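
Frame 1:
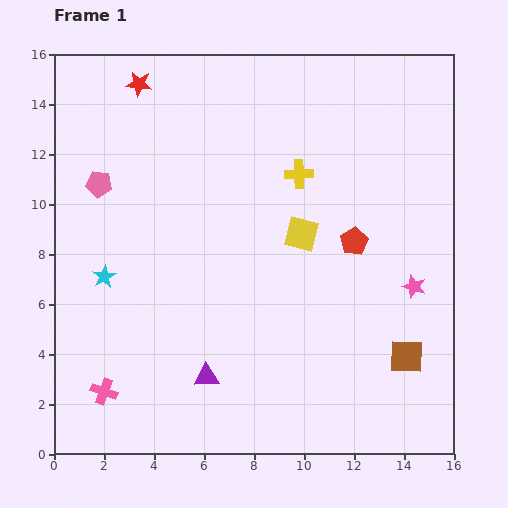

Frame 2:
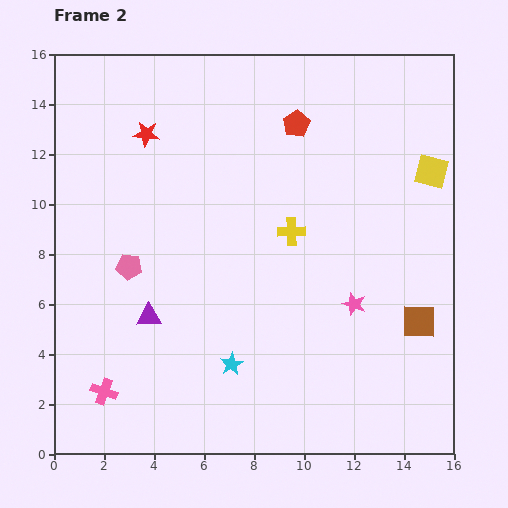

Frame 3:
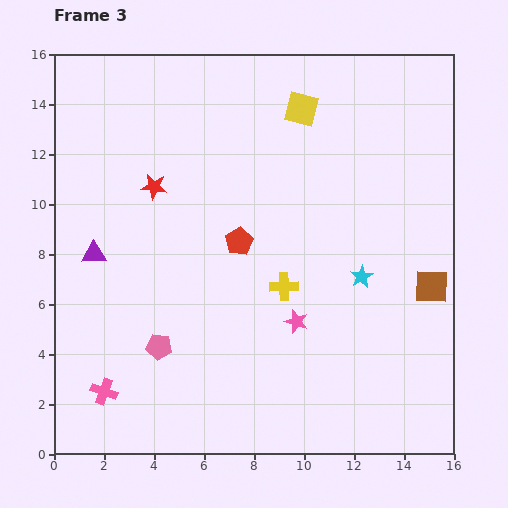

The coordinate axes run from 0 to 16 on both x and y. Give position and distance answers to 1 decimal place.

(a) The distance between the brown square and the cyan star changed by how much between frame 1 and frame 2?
-4.8

Distance in frame 1: 12.5. Distance in frame 2: 7.7.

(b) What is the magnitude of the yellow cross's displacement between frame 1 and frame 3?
4.5

The yellow cross moved from (9.8, 11.2) to (9.2, 6.7), a distance of √(0.6² + 4.5²) ≈ 4.5.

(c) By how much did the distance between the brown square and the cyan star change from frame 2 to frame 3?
-4.9

Distance in frame 2: 7.7. Distance in frame 3: 2.8.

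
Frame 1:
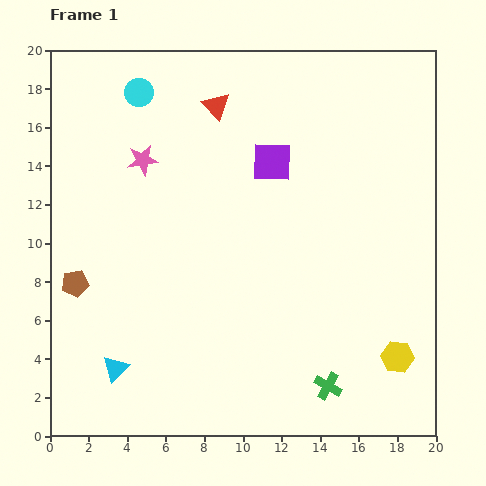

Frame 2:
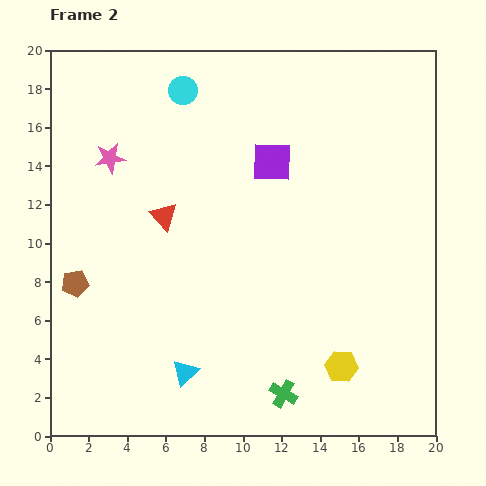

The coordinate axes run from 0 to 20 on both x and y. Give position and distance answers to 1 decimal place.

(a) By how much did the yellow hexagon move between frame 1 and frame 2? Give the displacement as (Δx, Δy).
(-2.9, -0.5)

The yellow hexagon was at (18.0, 4.1) in frame 1 and (15.1, 3.6) in frame 2.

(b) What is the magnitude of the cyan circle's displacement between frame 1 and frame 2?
2.3

The cyan circle moved from (4.6, 17.8) to (6.9, 17.9), a distance of √(2.3² + 0.1²) ≈ 2.3.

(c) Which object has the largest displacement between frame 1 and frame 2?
the red triangle

(moved 6.3; next 3.6)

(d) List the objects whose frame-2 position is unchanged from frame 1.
the brown pentagon, the purple square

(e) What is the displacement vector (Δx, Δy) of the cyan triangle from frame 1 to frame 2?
(3.6, -0.2)

The cyan triangle was at (3.4, 3.5) in frame 1 and (7.0, 3.3) in frame 2.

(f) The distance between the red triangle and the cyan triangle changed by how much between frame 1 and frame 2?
-6.4

Distance in frame 1: 14.6. Distance in frame 2: 8.2.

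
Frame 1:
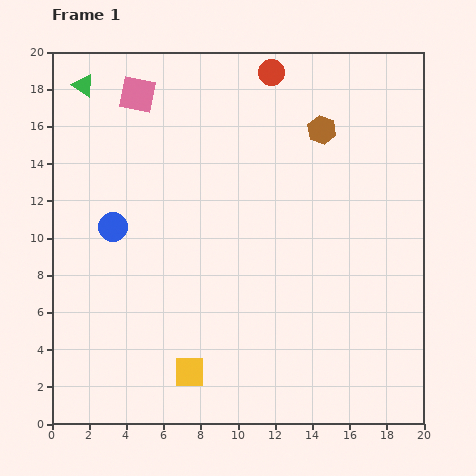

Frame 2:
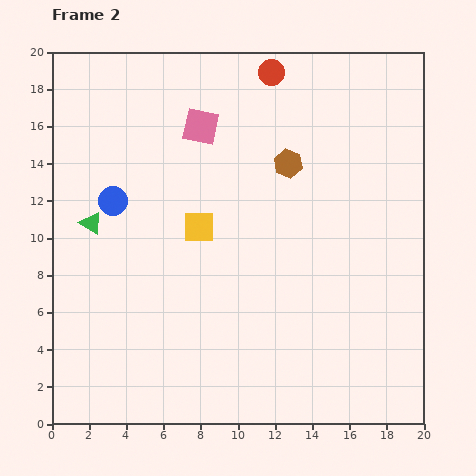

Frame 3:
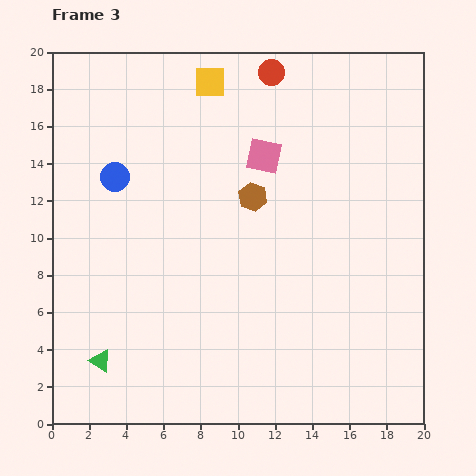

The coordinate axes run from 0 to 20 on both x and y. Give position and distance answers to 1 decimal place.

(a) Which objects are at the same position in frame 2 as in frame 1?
the red circle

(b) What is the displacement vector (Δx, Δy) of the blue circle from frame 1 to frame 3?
(0.1, 2.7)

The blue circle was at (3.3, 10.6) in frame 1 and (3.4, 13.3) in frame 3.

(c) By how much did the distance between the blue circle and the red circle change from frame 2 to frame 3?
-0.8

Distance in frame 2: 10.9. Distance in frame 3: 10.1.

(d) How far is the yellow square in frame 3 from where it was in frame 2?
7.8

The yellow square moved from (7.9, 10.6) to (8.5, 18.4), a distance of √(0.6² + 7.8²) ≈ 7.8.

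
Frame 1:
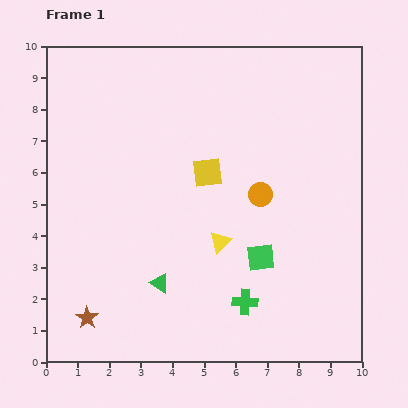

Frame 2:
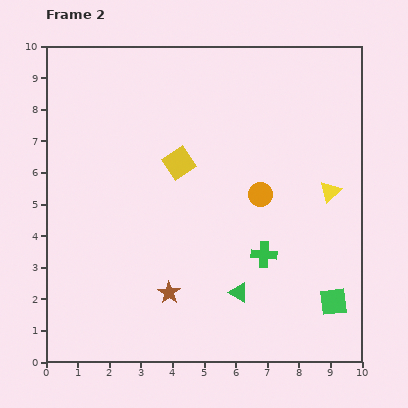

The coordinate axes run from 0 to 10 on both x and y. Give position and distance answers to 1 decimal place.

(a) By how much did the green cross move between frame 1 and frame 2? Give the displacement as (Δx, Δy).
(0.6, 1.5)

The green cross was at (6.3, 1.9) in frame 1 and (6.9, 3.4) in frame 2.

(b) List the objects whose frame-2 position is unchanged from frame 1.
the orange circle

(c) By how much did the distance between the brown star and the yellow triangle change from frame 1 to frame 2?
+1.2

Distance in frame 1: 4.8. Distance in frame 2: 6.0.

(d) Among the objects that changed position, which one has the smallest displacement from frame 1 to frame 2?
the yellow square

(moved 0.9)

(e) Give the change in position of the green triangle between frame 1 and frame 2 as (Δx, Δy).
(2.5, -0.3)

The green triangle was at (3.6, 2.5) in frame 1 and (6.1, 2.2) in frame 2.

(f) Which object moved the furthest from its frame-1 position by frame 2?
the yellow triangle

(moved 3.8; next 2.7)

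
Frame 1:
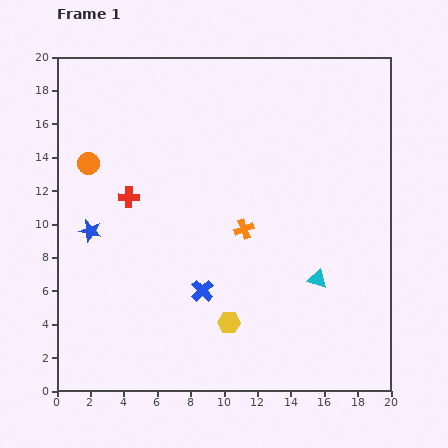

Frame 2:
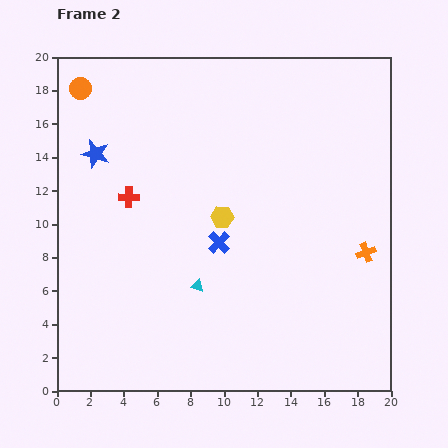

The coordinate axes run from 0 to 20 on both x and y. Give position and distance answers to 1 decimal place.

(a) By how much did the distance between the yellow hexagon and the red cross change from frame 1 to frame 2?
-3.9

Distance in frame 1: 9.6. Distance in frame 2: 5.7.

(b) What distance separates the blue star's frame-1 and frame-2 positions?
4.6

The blue star moved from (2.0, 9.6) to (2.3, 14.2), a distance of √(0.3² + 4.6²) ≈ 4.6.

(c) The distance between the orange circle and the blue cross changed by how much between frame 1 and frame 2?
+2.2

Distance in frame 1: 10.2. Distance in frame 2: 12.4.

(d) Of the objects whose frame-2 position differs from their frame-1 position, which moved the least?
the blue cross

(moved 3.1)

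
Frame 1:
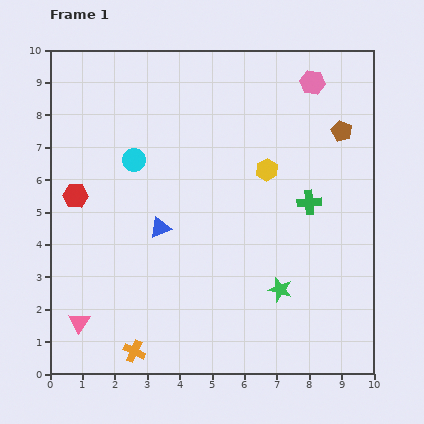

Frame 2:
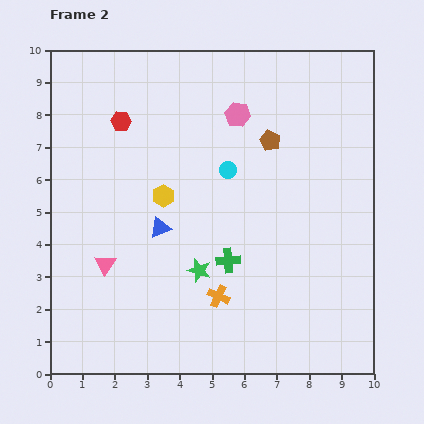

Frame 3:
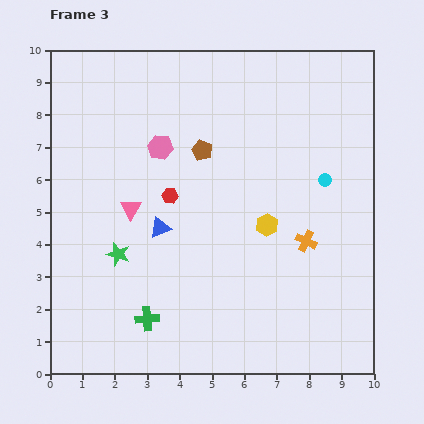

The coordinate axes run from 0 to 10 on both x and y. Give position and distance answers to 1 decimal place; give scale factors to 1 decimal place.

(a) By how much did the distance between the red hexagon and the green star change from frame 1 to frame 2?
-1.7

Distance in frame 1: 6.9. Distance in frame 2: 5.2.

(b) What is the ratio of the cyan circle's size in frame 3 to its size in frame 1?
0.6×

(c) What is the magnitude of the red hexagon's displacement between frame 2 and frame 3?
2.7

The red hexagon moved from (2.2, 7.8) to (3.7, 5.5), a distance of √(1.5² + 2.3²) ≈ 2.7.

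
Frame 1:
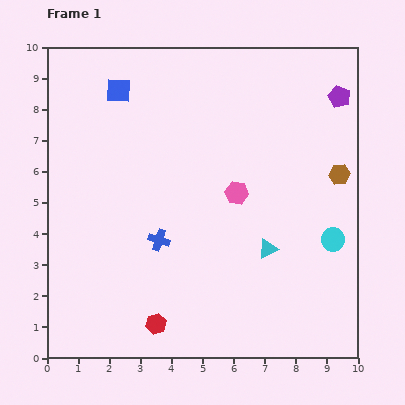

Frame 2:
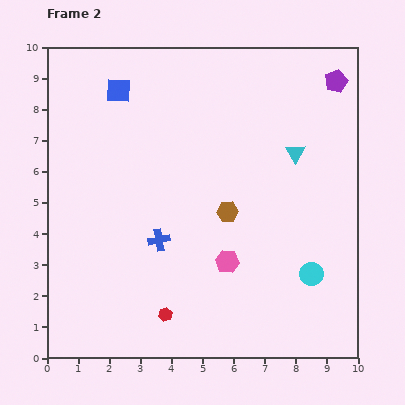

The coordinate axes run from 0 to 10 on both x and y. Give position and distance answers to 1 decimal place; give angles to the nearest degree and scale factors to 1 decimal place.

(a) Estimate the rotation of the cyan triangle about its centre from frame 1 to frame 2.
33° counter-clockwise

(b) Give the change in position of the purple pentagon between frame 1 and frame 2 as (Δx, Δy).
(-0.1, 0.5)

The purple pentagon was at (9.4, 8.4) in frame 1 and (9.3, 8.9) in frame 2.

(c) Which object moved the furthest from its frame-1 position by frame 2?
the brown hexagon

(moved 3.8; next 3.2)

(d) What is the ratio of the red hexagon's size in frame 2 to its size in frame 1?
0.7×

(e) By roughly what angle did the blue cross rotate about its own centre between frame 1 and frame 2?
29° counter-clockwise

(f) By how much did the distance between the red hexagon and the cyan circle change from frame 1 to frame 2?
-1.4

Distance in frame 1: 6.3. Distance in frame 2: 4.9.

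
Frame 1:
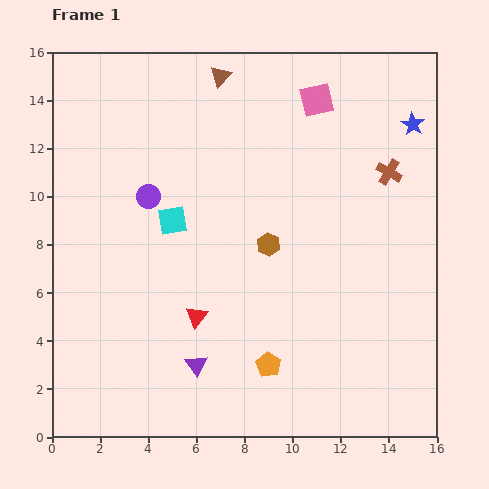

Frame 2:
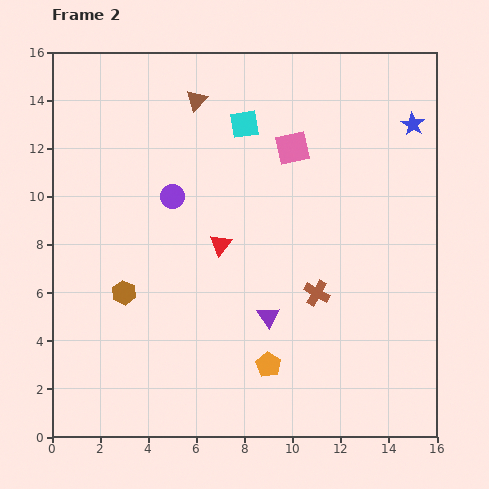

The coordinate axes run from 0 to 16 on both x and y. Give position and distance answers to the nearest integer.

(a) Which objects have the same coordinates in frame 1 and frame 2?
the blue star, the orange pentagon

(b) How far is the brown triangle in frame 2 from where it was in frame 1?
1

The brown triangle moved from (7, 15) to (6, 14), a distance of √(1² + 1²) ≈ 1.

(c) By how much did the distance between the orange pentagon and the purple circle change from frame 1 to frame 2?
-1

Distance in frame 1: 9. Distance in frame 2: 8.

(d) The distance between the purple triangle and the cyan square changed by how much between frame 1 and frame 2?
+2

Distance in frame 1: 6. Distance in frame 2: 8.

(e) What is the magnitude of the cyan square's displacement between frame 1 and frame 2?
5

The cyan square moved from (5, 9) to (8, 13), a distance of √(3² + 4²) ≈ 5.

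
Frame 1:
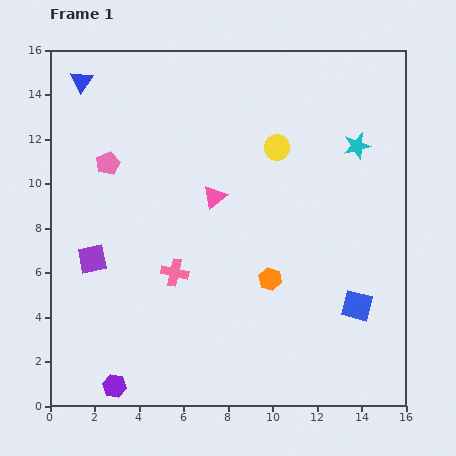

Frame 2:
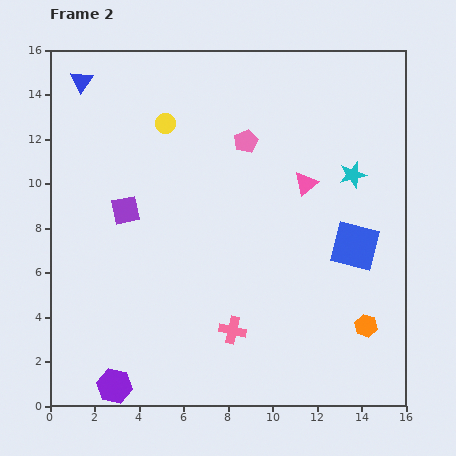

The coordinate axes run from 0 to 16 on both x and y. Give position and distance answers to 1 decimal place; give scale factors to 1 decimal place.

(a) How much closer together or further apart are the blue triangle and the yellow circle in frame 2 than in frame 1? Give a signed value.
-5.1

Distance in frame 1: 9.3. Distance in frame 2: 4.2.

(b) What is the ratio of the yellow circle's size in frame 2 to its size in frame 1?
0.8×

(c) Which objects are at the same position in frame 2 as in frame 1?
the purple hexagon, the blue triangle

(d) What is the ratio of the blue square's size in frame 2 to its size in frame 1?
1.6×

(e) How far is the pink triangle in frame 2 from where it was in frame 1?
4.1

The pink triangle moved from (7.4, 9.4) to (11.5, 10.0), a distance of √(4.1² + 0.6²) ≈ 4.1.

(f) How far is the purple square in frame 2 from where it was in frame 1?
2.7

The purple square moved from (1.9, 6.6) to (3.4, 8.8), a distance of √(1.5² + 2.2²) ≈ 2.7.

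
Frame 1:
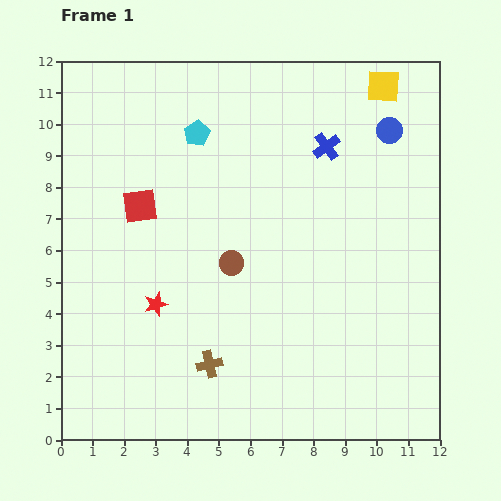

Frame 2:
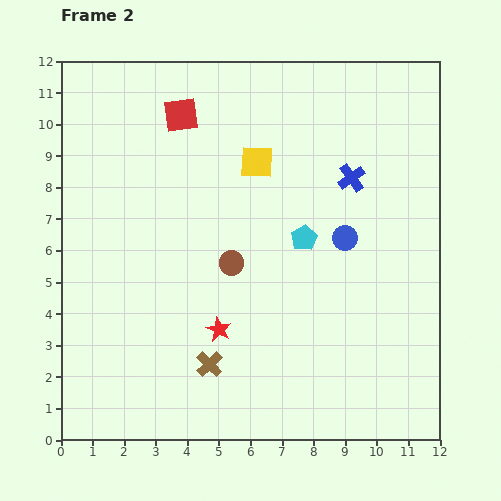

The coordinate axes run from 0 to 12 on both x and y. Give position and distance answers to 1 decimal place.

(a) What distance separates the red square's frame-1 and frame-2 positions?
3.2

The red square moved from (2.5, 7.4) to (3.8, 10.3), a distance of √(1.3² + 2.9²) ≈ 3.2.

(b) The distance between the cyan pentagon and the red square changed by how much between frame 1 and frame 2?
+2.6

Distance in frame 1: 2.9. Distance in frame 2: 5.5.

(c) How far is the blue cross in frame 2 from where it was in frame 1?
1.3

The blue cross moved from (8.4, 9.3) to (9.2, 8.3), a distance of √(0.8² + 1.0²) ≈ 1.3.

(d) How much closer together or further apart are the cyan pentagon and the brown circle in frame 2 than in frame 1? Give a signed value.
-1.8

Distance in frame 1: 4.2. Distance in frame 2: 2.4.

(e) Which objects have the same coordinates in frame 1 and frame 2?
the brown cross, the brown circle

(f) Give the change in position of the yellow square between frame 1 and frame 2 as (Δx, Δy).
(-4.0, -2.4)

The yellow square was at (10.2, 11.2) in frame 1 and (6.2, 8.8) in frame 2.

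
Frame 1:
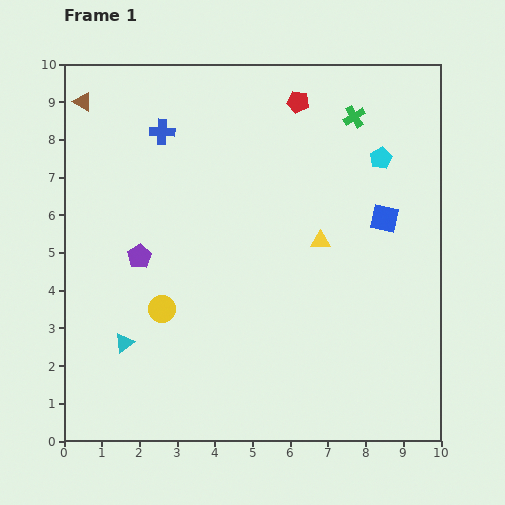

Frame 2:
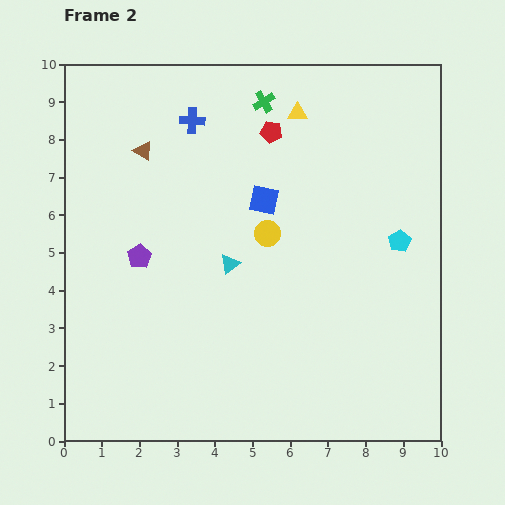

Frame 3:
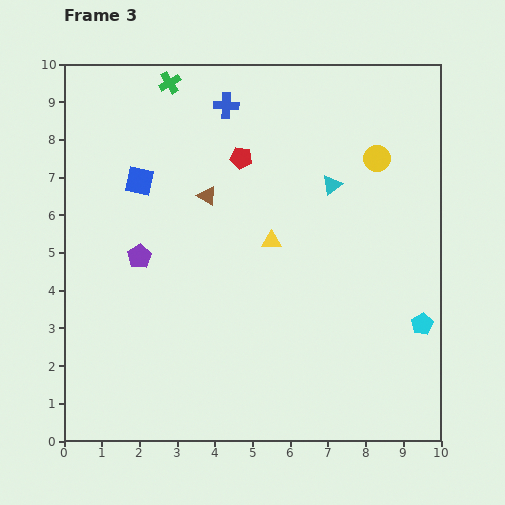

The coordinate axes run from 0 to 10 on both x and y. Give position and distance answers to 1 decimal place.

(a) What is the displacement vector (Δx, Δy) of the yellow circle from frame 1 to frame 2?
(2.8, 2.0)

The yellow circle was at (2.6, 3.5) in frame 1 and (5.4, 5.5) in frame 2.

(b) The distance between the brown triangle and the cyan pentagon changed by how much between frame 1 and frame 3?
-1.4

Distance in frame 1: 8.0. Distance in frame 3: 6.6.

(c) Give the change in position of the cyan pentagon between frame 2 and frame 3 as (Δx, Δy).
(0.6, -2.2)

The cyan pentagon was at (8.9, 5.3) in frame 2 and (9.5, 3.1) in frame 3.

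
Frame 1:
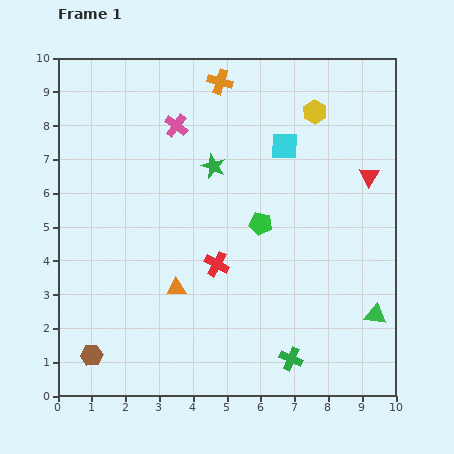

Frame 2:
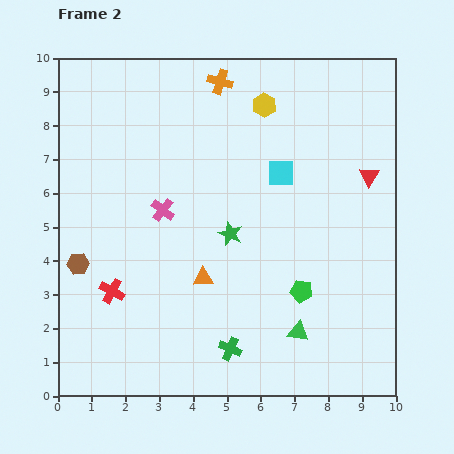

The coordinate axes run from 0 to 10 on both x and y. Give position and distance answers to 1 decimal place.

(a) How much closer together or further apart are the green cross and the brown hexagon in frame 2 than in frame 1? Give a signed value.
-0.8

Distance in frame 1: 5.9. Distance in frame 2: 5.1.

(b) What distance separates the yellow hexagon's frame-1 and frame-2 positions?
1.5

The yellow hexagon moved from (7.6, 8.4) to (6.1, 8.6), a distance of √(1.5² + 0.2²) ≈ 1.5.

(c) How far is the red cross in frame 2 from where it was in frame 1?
3.2

The red cross moved from (4.7, 3.9) to (1.6, 3.1), a distance of √(3.1² + 0.8²) ≈ 3.2.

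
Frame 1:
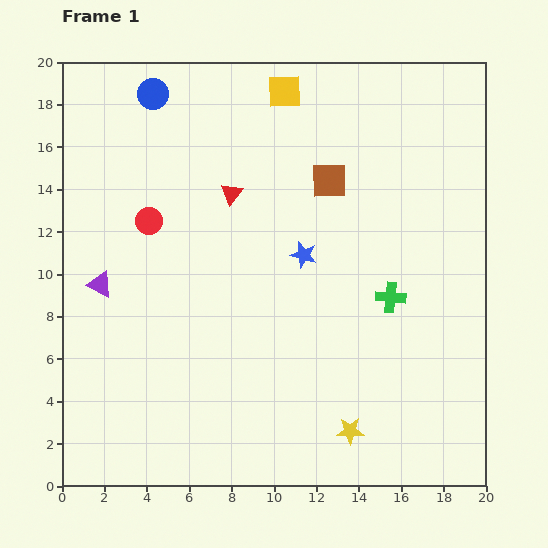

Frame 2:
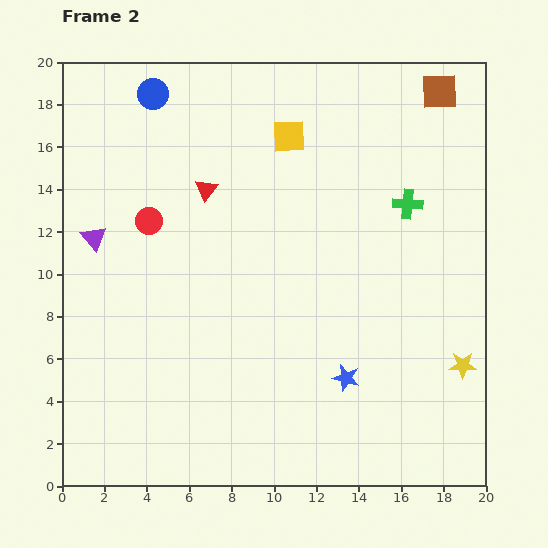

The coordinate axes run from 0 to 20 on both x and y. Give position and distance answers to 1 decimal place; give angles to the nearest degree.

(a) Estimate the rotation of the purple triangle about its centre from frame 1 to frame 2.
23° clockwise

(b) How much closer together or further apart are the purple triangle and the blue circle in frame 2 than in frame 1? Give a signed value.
-1.9

Distance in frame 1: 9.3. Distance in frame 2: 7.4.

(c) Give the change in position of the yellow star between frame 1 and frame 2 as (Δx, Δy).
(5.3, 3.1)

The yellow star was at (13.6, 2.6) in frame 1 and (18.9, 5.7) in frame 2.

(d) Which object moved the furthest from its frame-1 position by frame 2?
the brown square

(moved 6.7; next 6.1)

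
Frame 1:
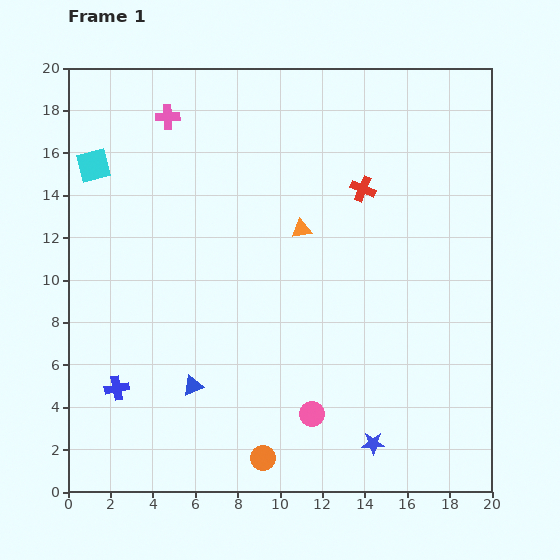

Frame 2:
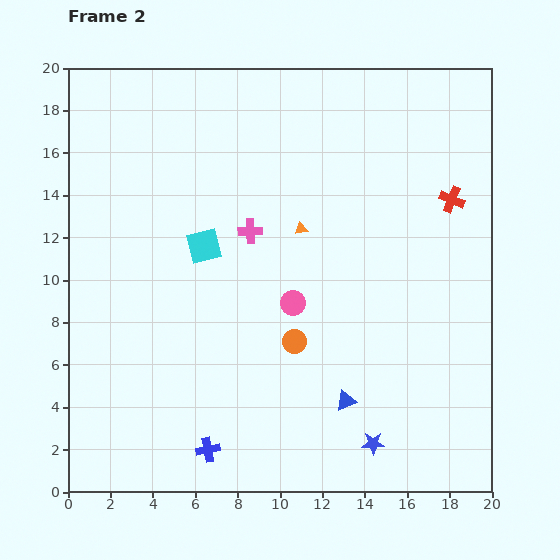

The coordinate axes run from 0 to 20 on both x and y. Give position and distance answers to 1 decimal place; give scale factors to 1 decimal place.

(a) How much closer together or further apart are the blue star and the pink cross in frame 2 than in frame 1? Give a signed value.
-6.6

Distance in frame 1: 18.2. Distance in frame 2: 11.6.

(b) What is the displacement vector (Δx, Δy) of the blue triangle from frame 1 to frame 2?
(7.2, -0.7)

The blue triangle was at (5.9, 5.0) in frame 1 and (13.1, 4.3) in frame 2.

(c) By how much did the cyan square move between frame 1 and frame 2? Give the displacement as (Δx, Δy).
(5.2, -3.8)

The cyan square was at (1.2, 15.4) in frame 1 and (6.4, 11.6) in frame 2.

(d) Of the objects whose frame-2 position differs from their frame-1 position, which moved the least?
the red cross

(moved 4.2)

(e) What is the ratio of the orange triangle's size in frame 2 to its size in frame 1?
0.6×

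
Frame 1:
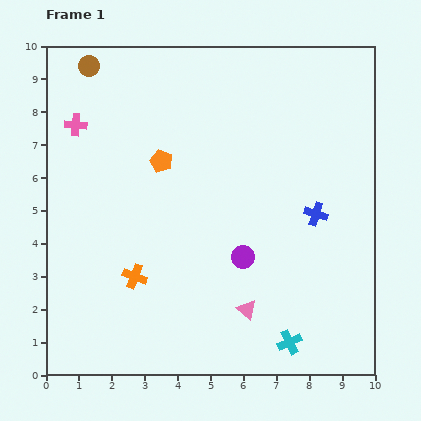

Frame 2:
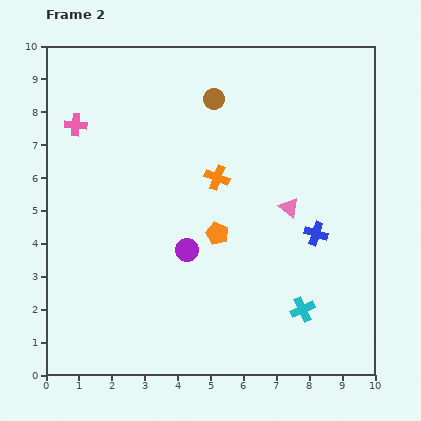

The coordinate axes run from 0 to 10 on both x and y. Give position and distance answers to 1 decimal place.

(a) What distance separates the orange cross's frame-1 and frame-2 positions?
3.9

The orange cross moved from (2.7, 3.0) to (5.2, 6.0), a distance of √(2.5² + 3.0²) ≈ 3.9.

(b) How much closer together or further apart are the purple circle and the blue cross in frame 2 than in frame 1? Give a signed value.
+1.3

Distance in frame 1: 2.6. Distance in frame 2: 3.9.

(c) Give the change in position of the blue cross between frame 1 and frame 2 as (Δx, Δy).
(0.0, -0.6)

The blue cross was at (8.2, 4.9) in frame 1 and (8.2, 4.3) in frame 2.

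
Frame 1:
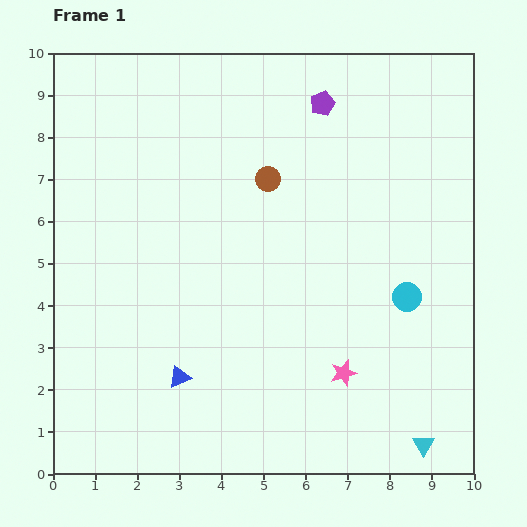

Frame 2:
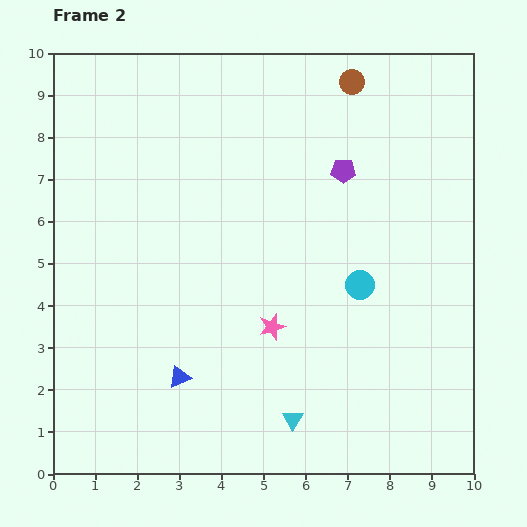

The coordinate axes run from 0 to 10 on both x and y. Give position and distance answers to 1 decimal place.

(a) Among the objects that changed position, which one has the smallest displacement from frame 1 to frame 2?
the cyan circle

(moved 1.1)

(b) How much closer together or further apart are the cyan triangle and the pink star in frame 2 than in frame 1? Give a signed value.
-0.2

Distance in frame 1: 2.5. Distance in frame 2: 2.3.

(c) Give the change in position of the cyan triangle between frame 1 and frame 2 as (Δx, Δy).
(-3.1, 0.6)

The cyan triangle was at (8.8, 0.7) in frame 1 and (5.7, 1.3) in frame 2.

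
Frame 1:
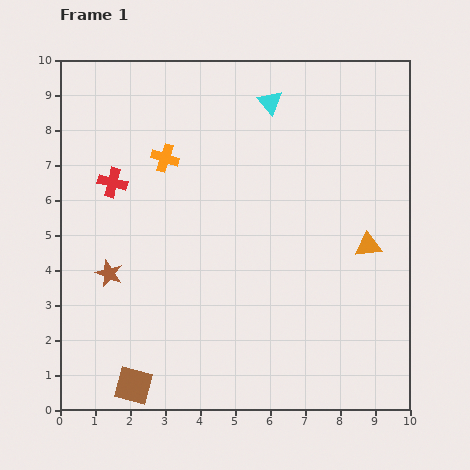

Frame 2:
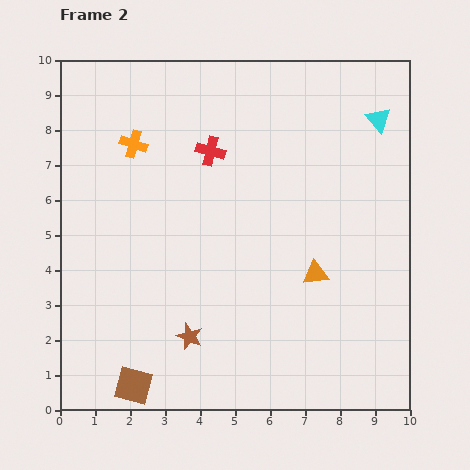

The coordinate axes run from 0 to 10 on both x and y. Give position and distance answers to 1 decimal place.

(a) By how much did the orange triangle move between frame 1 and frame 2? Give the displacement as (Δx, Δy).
(-1.5, -0.8)

The orange triangle was at (8.8, 4.7) in frame 1 and (7.3, 3.9) in frame 2.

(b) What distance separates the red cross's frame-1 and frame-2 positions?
2.9

The red cross moved from (1.5, 6.5) to (4.3, 7.4), a distance of √(2.8² + 0.9²) ≈ 2.9.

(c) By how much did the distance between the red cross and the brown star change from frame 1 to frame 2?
+2.7

Distance in frame 1: 2.6. Distance in frame 2: 5.3.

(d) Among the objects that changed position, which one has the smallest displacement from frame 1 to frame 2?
the orange cross

(moved 1.0)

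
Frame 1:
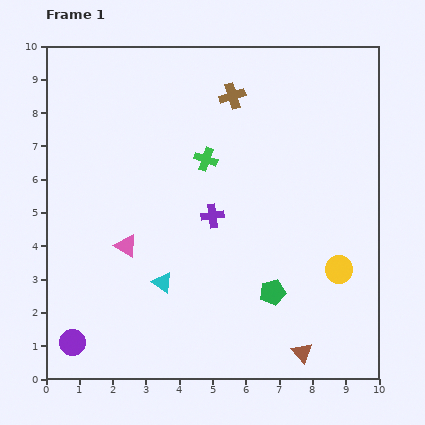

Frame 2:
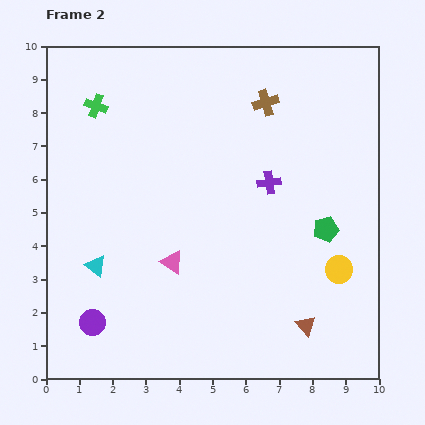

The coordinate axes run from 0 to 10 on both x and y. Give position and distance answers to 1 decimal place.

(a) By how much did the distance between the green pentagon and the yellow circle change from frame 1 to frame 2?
-0.8

Distance in frame 1: 2.1. Distance in frame 2: 1.3.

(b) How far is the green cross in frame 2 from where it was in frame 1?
3.7

The green cross moved from (4.8, 6.6) to (1.5, 8.2), a distance of √(3.3² + 1.6²) ≈ 3.7.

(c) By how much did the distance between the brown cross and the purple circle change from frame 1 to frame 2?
-0.4

Distance in frame 1: 8.8. Distance in frame 2: 8.4.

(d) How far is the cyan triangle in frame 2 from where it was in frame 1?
2.1

The cyan triangle moved from (3.5, 2.9) to (1.5, 3.4), a distance of √(2.0² + 0.5²) ≈ 2.1.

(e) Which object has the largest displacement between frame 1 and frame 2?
the green cross

(moved 3.7; next 2.5)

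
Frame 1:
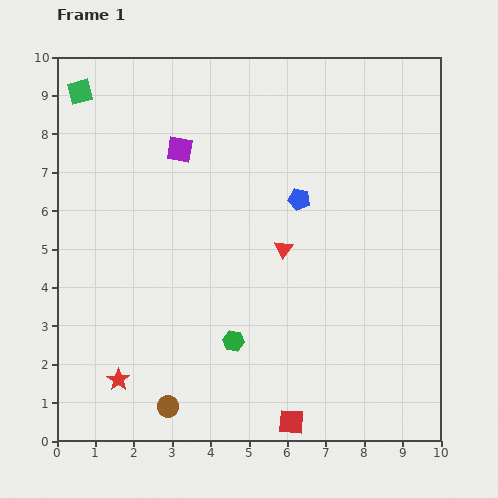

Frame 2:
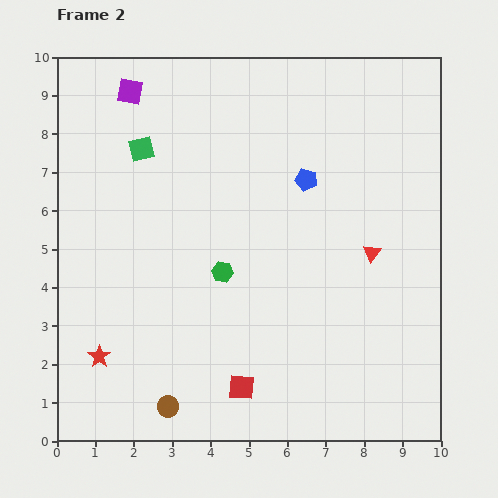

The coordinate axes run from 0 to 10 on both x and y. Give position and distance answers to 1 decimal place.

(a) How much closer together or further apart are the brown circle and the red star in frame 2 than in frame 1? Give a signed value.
+0.7

Distance in frame 1: 1.5. Distance in frame 2: 2.2.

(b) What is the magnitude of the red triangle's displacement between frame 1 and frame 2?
2.3

The red triangle moved from (5.9, 5.0) to (8.2, 4.9), a distance of √(2.3² + 0.1²) ≈ 2.3.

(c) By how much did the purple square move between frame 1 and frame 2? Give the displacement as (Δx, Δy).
(-1.3, 1.5)

The purple square was at (3.2, 7.6) in frame 1 and (1.9, 9.1) in frame 2.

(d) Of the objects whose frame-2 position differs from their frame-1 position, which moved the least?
the blue pentagon

(moved 0.5)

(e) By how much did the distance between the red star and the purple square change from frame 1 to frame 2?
+0.7

Distance in frame 1: 6.2. Distance in frame 2: 6.9.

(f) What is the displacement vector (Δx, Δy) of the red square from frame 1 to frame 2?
(-1.3, 0.9)

The red square was at (6.1, 0.5) in frame 1 and (4.8, 1.4) in frame 2.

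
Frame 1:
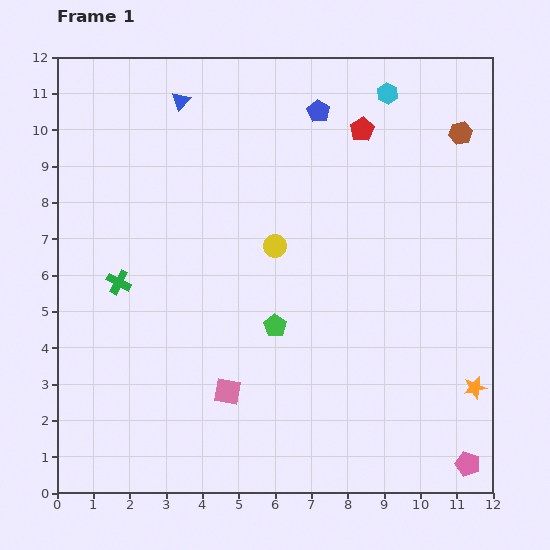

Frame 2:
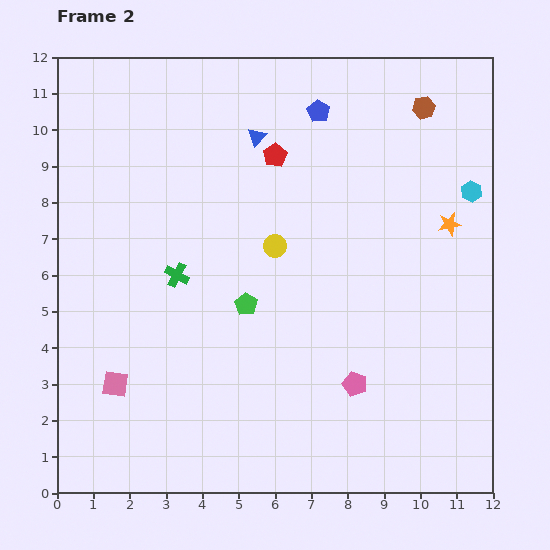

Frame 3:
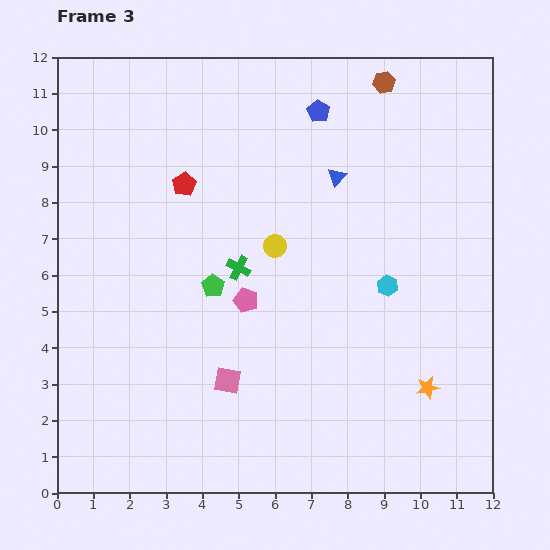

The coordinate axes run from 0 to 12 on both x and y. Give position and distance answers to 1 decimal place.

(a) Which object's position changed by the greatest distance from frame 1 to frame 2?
the orange star

(moved 4.6; next 3.8)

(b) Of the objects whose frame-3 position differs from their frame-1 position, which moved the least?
the pink square

(moved 0.3)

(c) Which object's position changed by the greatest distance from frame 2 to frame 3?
the orange star

(moved 4.5; next 3.8)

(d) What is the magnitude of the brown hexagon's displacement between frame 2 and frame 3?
1.3

The brown hexagon moved from (10.1, 10.6) to (9.0, 11.3), a distance of √(1.1² + 0.7²) ≈ 1.3.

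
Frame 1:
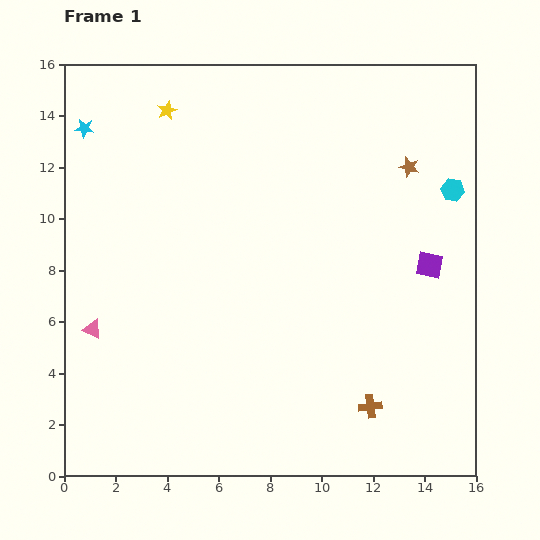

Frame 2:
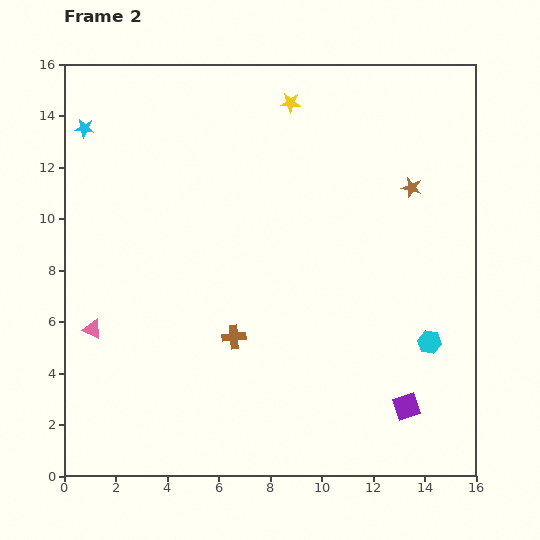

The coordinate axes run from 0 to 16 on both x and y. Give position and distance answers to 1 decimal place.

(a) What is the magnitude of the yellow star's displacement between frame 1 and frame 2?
4.8

The yellow star moved from (4.0, 14.2) to (8.8, 14.5), a distance of √(4.8² + 0.3²) ≈ 4.8.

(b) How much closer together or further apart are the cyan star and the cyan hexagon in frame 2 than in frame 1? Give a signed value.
+1.3

Distance in frame 1: 14.5. Distance in frame 2: 15.8.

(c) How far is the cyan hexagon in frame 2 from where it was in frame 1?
6.0

The cyan hexagon moved from (15.1, 11.1) to (14.2, 5.2), a distance of √(0.9² + 5.9²) ≈ 6.0.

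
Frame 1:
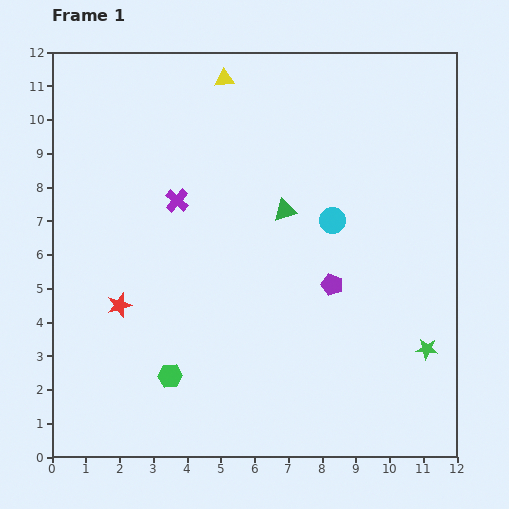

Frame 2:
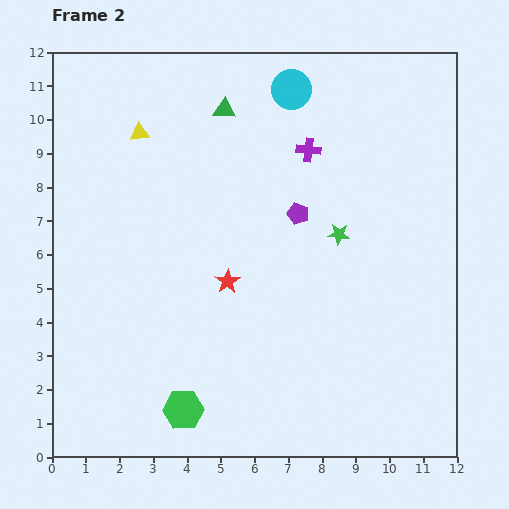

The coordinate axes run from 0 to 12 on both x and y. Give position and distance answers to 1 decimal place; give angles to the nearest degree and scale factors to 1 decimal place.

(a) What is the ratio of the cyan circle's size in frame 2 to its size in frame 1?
1.5×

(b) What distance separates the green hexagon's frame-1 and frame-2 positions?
1.1

The green hexagon moved from (3.5, 2.4) to (3.9, 1.4), a distance of √(0.4² + 1.0²) ≈ 1.1.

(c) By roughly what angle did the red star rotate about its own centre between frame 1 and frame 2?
16° counter-clockwise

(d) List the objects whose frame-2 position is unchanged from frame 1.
none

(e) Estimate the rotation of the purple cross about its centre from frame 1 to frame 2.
36° counter-clockwise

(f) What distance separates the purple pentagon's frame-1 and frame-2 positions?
2.3

The purple pentagon moved from (8.3, 5.1) to (7.3, 7.2), a distance of √(1.0² + 2.1²) ≈ 2.3.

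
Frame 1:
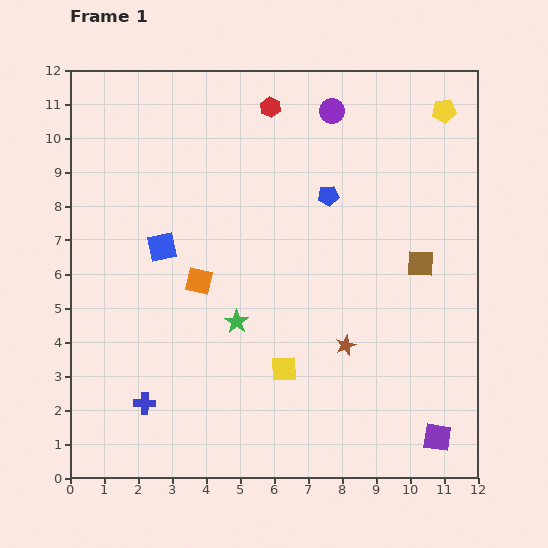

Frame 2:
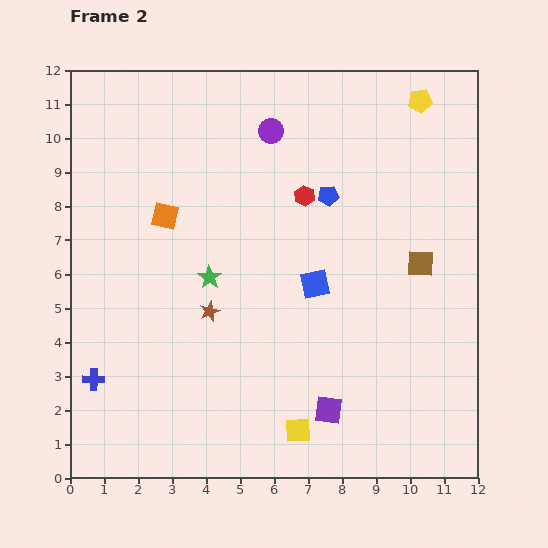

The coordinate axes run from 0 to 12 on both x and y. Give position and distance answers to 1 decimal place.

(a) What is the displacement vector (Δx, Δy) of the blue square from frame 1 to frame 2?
(4.5, -1.1)

The blue square was at (2.7, 6.8) in frame 1 and (7.2, 5.7) in frame 2.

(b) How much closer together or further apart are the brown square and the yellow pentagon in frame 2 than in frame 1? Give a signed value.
+0.2

Distance in frame 1: 4.6. Distance in frame 2: 4.8.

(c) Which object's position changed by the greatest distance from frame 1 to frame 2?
the blue square

(moved 4.6; next 4.1)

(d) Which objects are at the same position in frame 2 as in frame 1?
the blue pentagon, the brown square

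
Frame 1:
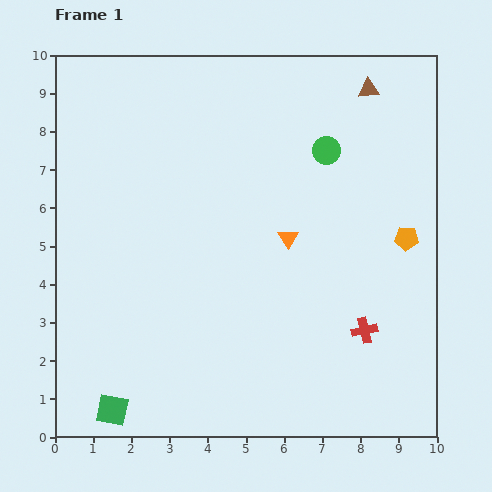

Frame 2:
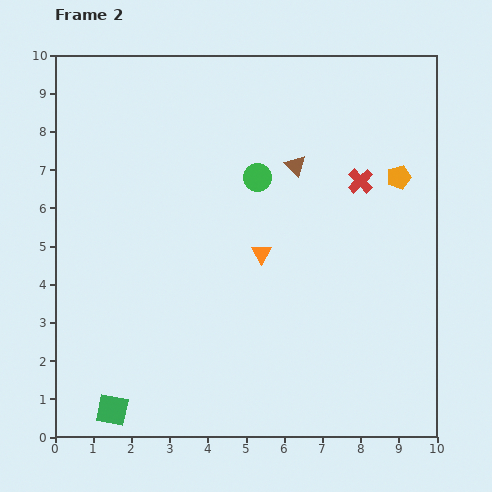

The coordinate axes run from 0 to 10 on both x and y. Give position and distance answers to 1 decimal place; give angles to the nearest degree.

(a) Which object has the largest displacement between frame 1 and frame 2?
the red cross

(moved 3.9; next 2.8)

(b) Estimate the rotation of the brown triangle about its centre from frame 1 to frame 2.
49° clockwise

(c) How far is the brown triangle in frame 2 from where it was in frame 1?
2.8

The brown triangle moved from (8.2, 9.1) to (6.3, 7.1), a distance of √(1.9² + 2.0²) ≈ 2.8.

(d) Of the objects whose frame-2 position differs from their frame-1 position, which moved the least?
the orange triangle

(moved 0.8)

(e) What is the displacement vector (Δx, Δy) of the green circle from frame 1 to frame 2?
(-1.8, -0.7)

The green circle was at (7.1, 7.5) in frame 1 and (5.3, 6.8) in frame 2.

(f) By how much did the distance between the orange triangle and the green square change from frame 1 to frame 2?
-0.7

Distance in frame 1: 6.4. Distance in frame 2: 5.7.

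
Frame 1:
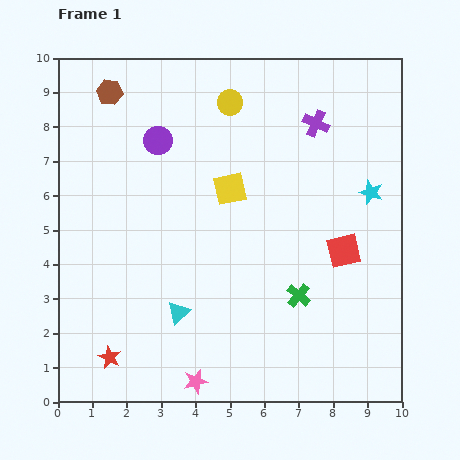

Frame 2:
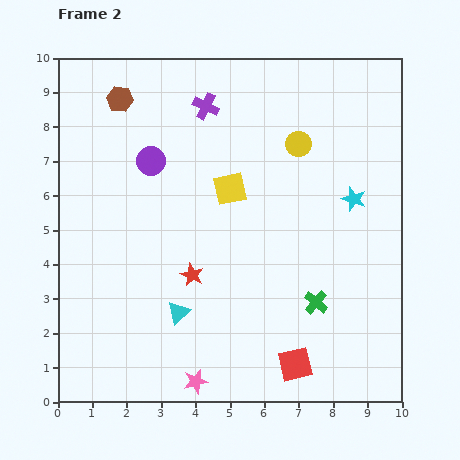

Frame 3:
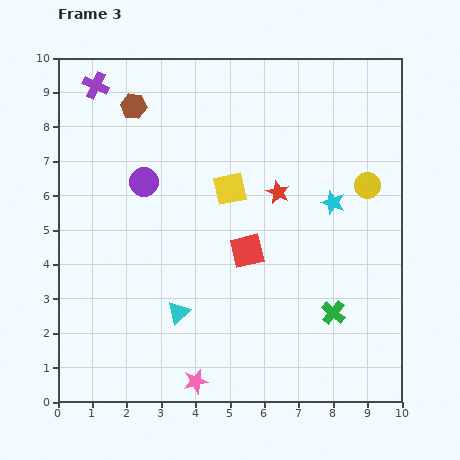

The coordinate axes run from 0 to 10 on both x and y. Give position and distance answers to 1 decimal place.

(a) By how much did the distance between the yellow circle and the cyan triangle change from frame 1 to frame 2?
-0.3

Distance in frame 1: 6.3. Distance in frame 2: 6.0.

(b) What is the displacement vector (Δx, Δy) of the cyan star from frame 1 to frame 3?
(-1.1, -0.3)

The cyan star was at (9.1, 6.1) in frame 1 and (8.0, 5.8) in frame 3.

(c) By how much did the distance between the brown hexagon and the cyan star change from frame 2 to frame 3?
-1.0

Distance in frame 2: 7.4. Distance in frame 3: 6.4.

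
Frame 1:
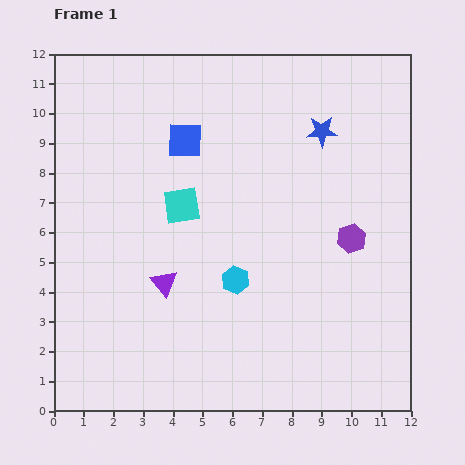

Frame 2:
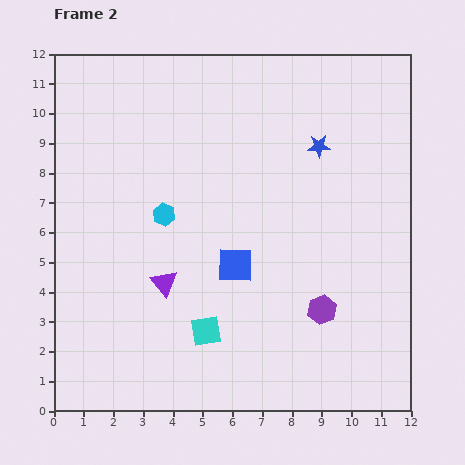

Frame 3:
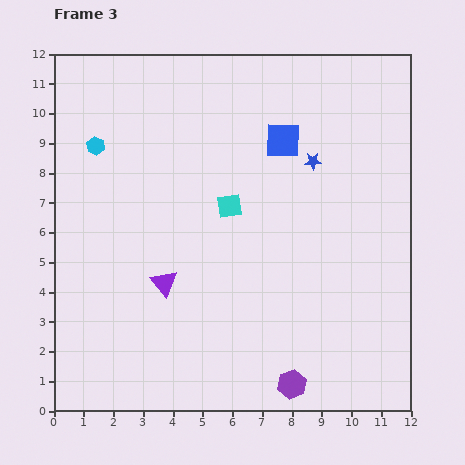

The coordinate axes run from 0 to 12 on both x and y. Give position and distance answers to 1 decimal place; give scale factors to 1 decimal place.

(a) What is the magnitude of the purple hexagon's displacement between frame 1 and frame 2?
2.6

The purple hexagon moved from (10.0, 5.8) to (9.0, 3.4), a distance of √(1.0² + 2.4²) ≈ 2.6.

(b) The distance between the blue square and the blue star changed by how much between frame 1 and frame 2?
+0.3

Distance in frame 1: 4.6. Distance in frame 2: 4.9.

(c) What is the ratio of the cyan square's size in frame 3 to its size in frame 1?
0.7×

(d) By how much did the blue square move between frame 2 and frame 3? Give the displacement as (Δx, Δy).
(1.6, 4.2)

The blue square was at (6.1, 4.9) in frame 2 and (7.7, 9.1) in frame 3.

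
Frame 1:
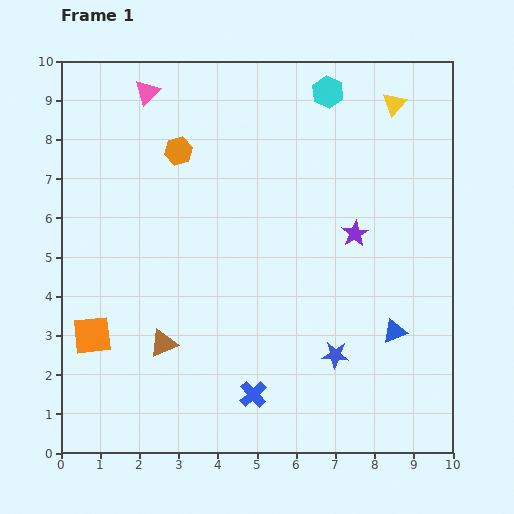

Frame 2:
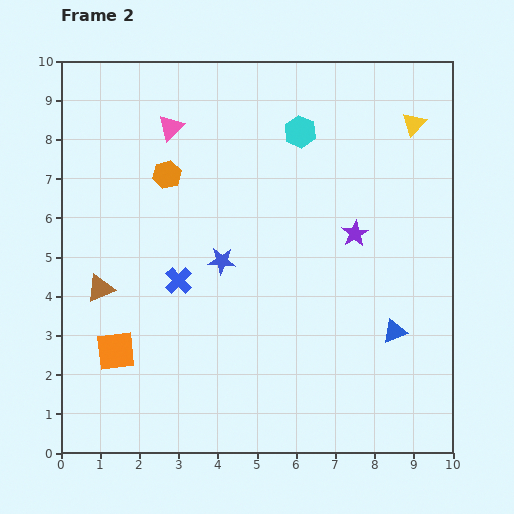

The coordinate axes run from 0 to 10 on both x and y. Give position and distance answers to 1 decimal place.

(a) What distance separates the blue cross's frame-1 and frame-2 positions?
3.5

The blue cross moved from (4.9, 1.5) to (3.0, 4.4), a distance of √(1.9² + 2.9²) ≈ 3.5.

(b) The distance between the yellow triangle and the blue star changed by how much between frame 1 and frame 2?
-0.6

Distance in frame 1: 6.6. Distance in frame 2: 6.0.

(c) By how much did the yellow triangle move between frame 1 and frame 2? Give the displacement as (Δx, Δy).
(0.5, -0.5)

The yellow triangle was at (8.5, 8.9) in frame 1 and (9.0, 8.4) in frame 2.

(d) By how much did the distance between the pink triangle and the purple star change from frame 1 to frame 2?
-1.0

Distance in frame 1: 6.4. Distance in frame 2: 5.4.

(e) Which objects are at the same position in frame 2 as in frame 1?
the blue triangle, the purple star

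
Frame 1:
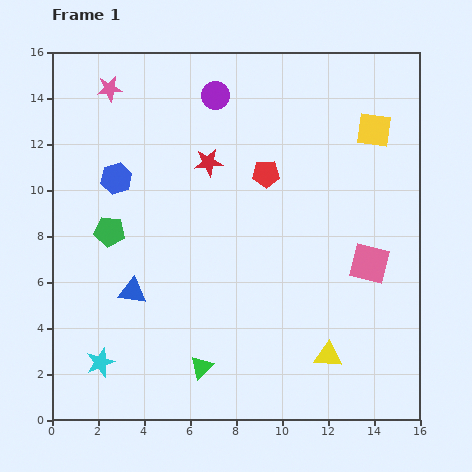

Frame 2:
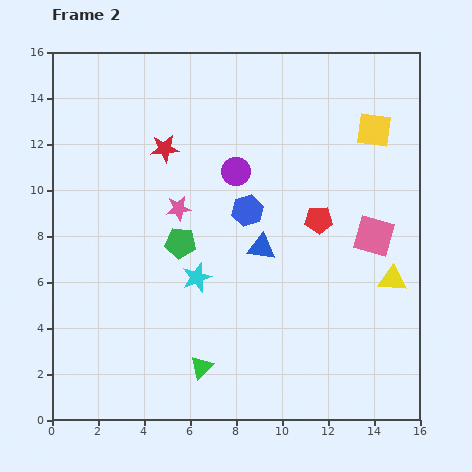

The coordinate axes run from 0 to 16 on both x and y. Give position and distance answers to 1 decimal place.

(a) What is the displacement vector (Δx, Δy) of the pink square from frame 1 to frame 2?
(0.2, 1.2)

The pink square was at (13.8, 6.8) in frame 1 and (14.0, 8.0) in frame 2.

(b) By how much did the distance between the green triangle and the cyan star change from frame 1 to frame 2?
-0.5

Distance in frame 1: 4.4. Distance in frame 2: 3.9.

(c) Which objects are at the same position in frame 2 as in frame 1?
the green triangle, the yellow square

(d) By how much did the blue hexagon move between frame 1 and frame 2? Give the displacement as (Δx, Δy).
(5.7, -1.4)

The blue hexagon was at (2.8, 10.5) in frame 1 and (8.5, 9.1) in frame 2.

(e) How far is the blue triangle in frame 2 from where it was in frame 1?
5.9

The blue triangle moved from (3.5, 5.6) to (9.1, 7.5), a distance of √(5.6² + 1.9²) ≈ 5.9.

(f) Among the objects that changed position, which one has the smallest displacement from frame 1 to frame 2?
the pink square

(moved 1.2)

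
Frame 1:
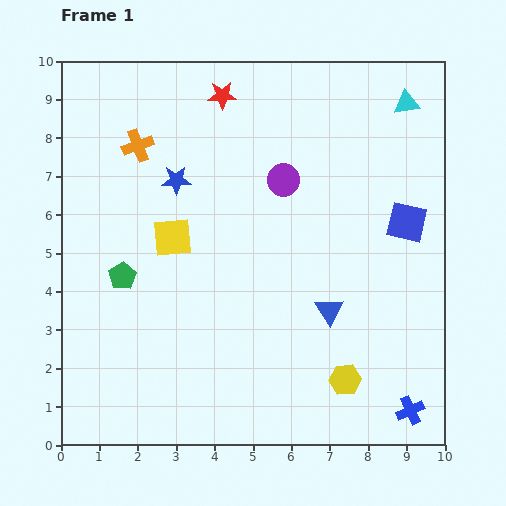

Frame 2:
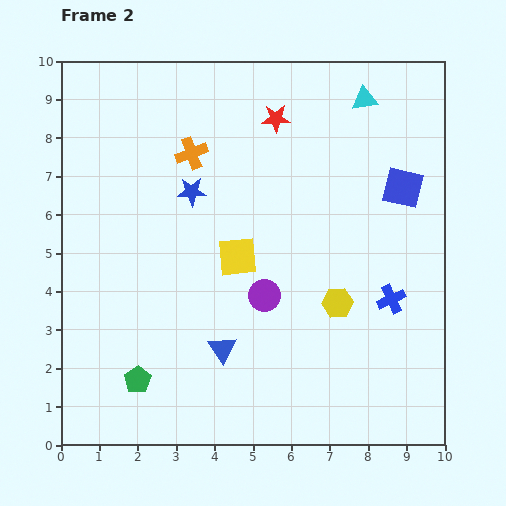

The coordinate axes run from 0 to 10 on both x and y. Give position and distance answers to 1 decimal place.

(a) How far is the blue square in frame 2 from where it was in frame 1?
0.9

The blue square moved from (9.0, 5.8) to (8.9, 6.7), a distance of √(0.1² + 0.9²) ≈ 0.9.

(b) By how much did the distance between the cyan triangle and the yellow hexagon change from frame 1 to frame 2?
-2.1

Distance in frame 1: 7.4. Distance in frame 2: 5.3.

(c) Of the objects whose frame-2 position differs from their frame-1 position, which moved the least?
the blue star

(moved 0.5)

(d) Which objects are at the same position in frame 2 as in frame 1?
none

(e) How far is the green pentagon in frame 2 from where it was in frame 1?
2.7

The green pentagon moved from (1.6, 4.4) to (2.0, 1.7), a distance of √(0.4² + 2.7²) ≈ 2.7.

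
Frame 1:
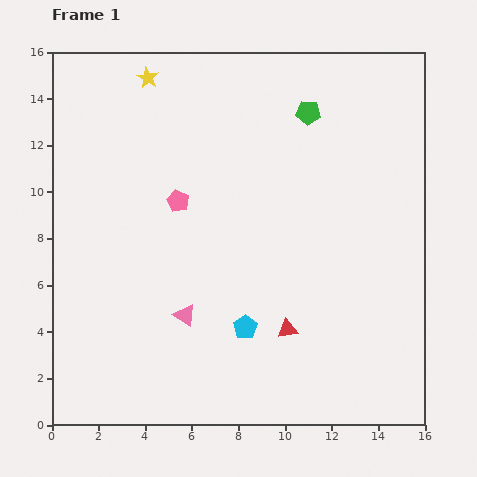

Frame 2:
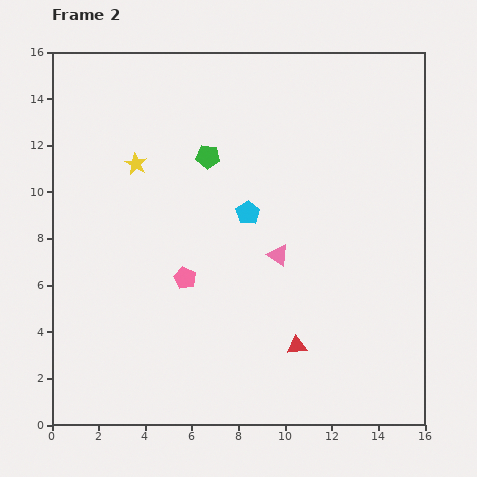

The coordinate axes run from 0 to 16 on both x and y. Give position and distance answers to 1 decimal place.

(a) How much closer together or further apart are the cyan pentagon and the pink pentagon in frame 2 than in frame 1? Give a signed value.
-2.2

Distance in frame 1: 6.1. Distance in frame 2: 3.9.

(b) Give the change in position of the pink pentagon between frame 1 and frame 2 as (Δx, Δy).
(0.3, -3.3)

The pink pentagon was at (5.4, 9.6) in frame 1 and (5.7, 6.3) in frame 2.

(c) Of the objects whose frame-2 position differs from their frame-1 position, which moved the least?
the red triangle

(moved 0.8)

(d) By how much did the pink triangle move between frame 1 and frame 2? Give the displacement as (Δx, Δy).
(4.0, 2.6)

The pink triangle was at (5.7, 4.7) in frame 1 and (9.7, 7.3) in frame 2.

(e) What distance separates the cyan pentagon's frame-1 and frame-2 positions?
4.9

The cyan pentagon moved from (8.3, 4.2) to (8.4, 9.1), a distance of √(0.1² + 4.9²) ≈ 4.9.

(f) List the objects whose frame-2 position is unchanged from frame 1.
none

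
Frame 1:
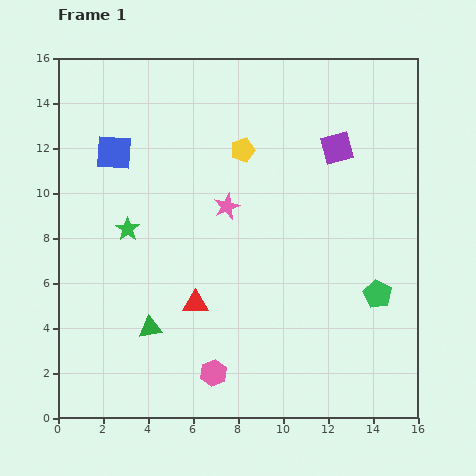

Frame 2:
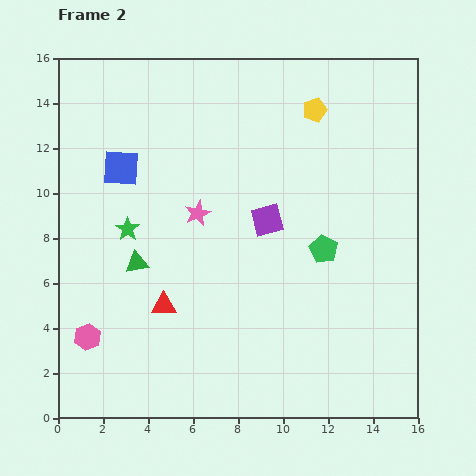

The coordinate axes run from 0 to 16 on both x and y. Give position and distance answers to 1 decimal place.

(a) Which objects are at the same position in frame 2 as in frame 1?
the green star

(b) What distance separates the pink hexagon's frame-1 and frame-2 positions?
5.8

The pink hexagon moved from (6.9, 2.0) to (1.3, 3.6), a distance of √(5.6² + 1.6²) ≈ 5.8.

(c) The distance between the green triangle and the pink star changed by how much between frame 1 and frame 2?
-2.9

Distance in frame 1: 6.4. Distance in frame 2: 3.5.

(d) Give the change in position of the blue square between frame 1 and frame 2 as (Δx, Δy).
(0.3, -0.7)

The blue square was at (2.5, 11.8) in frame 1 and (2.8, 11.1) in frame 2.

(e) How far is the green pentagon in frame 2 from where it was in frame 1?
3.1

The green pentagon moved from (14.2, 5.5) to (11.8, 7.5), a distance of √(2.4² + 2.0²) ≈ 3.1.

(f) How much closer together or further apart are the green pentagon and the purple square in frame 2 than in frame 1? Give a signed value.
-3.9

Distance in frame 1: 6.7. Distance in frame 2: 2.8.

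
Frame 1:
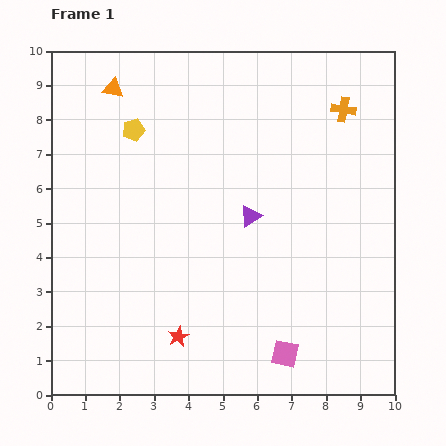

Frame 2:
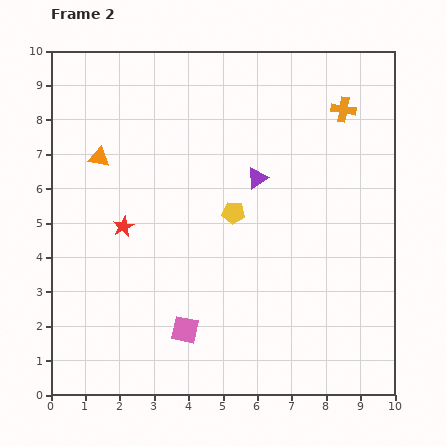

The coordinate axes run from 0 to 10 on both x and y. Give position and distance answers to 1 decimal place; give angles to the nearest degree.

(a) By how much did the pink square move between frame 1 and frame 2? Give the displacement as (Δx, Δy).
(-2.9, 0.7)

The pink square was at (6.8, 1.2) in frame 1 and (3.9, 1.9) in frame 2.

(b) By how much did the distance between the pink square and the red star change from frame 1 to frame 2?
+0.4

Distance in frame 1: 3.1. Distance in frame 2: 3.5.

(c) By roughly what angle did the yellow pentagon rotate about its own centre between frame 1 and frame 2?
20° clockwise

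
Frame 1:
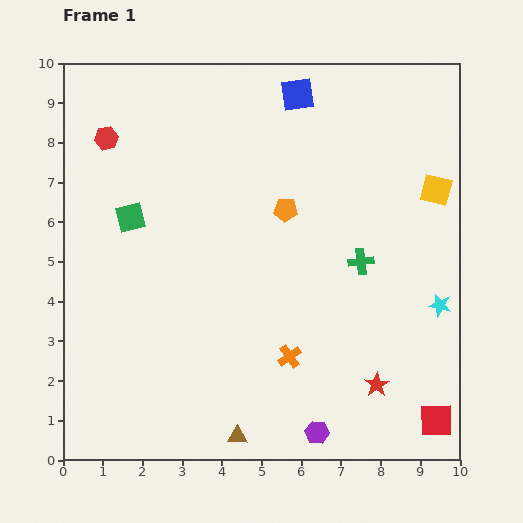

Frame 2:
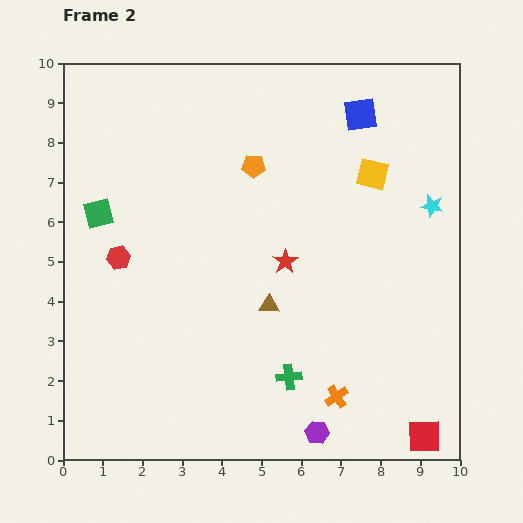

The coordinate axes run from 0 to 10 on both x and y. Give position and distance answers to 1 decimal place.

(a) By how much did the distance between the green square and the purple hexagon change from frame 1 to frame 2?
+0.6

Distance in frame 1: 7.2. Distance in frame 2: 7.8.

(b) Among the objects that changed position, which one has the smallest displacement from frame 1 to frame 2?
the red square

(moved 0.5)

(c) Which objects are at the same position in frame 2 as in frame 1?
the purple hexagon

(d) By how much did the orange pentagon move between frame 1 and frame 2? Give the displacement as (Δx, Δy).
(-0.8, 1.1)

The orange pentagon was at (5.6, 6.3) in frame 1 and (4.8, 7.4) in frame 2.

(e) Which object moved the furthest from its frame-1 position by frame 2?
the red star

(moved 3.9; next 3.4)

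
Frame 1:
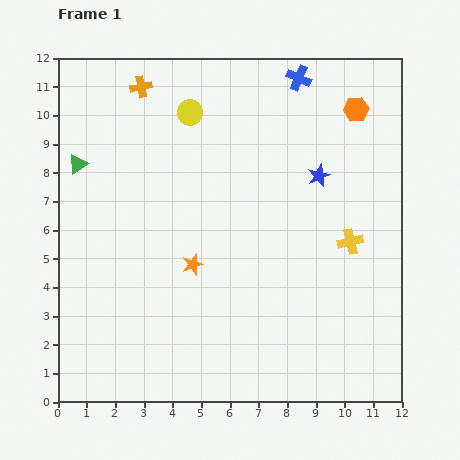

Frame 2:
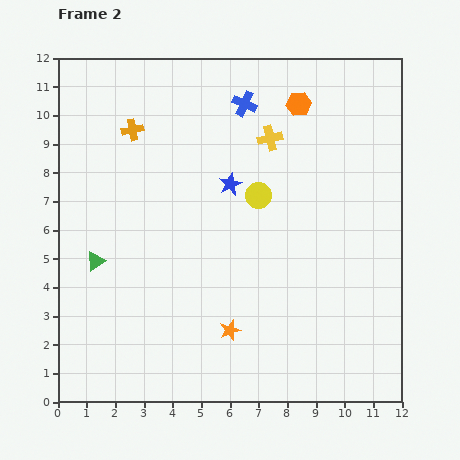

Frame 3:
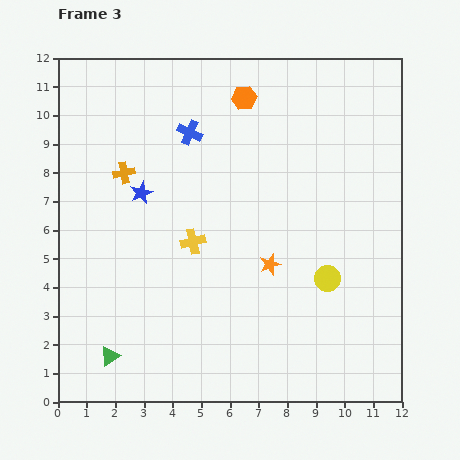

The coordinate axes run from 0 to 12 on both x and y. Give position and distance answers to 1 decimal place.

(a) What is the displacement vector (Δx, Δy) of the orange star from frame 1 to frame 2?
(1.3, -2.3)

The orange star was at (4.7, 4.8) in frame 1 and (6.0, 2.5) in frame 2.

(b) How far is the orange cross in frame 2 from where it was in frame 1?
1.5

The orange cross moved from (2.9, 11.0) to (2.6, 9.5), a distance of √(0.3² + 1.5²) ≈ 1.5.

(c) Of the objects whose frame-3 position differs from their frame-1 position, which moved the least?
the orange star

(moved 2.7)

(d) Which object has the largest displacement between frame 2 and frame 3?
the yellow cross

(moved 4.5; next 3.8)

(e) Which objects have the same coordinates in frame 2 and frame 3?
none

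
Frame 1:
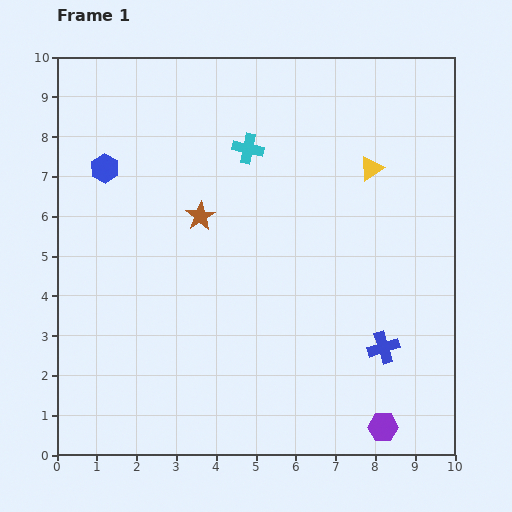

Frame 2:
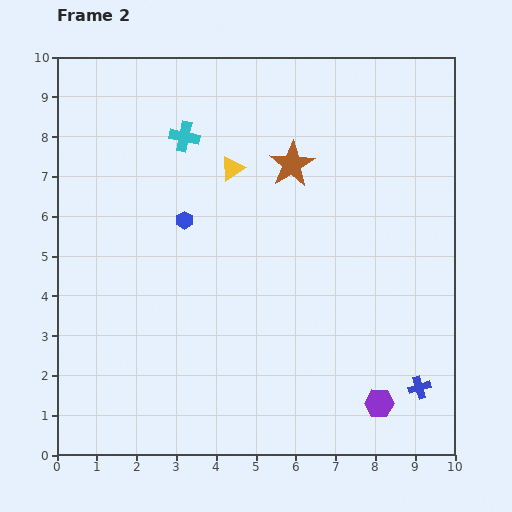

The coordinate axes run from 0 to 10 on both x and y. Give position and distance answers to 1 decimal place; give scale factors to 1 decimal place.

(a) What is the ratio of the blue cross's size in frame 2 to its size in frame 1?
0.7×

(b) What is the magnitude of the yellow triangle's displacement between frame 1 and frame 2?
3.5

The yellow triangle moved from (7.9, 7.2) to (4.4, 7.2), a distance of √(3.5² + 0.0²) ≈ 3.5.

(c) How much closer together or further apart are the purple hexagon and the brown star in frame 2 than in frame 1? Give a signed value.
-0.6

Distance in frame 1: 7.0. Distance in frame 2: 6.4.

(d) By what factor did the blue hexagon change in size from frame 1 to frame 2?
0.6×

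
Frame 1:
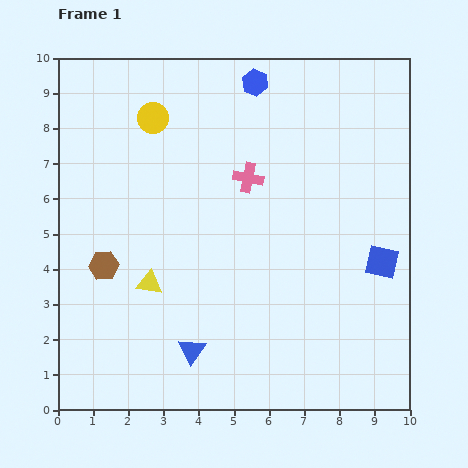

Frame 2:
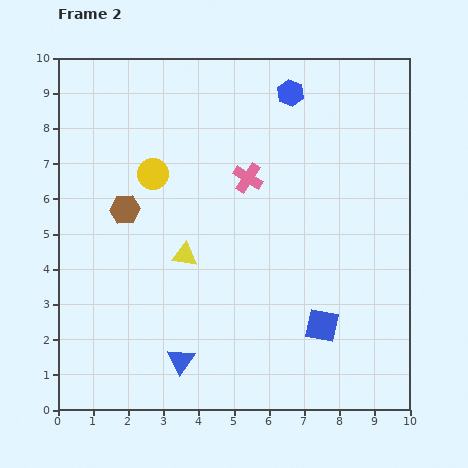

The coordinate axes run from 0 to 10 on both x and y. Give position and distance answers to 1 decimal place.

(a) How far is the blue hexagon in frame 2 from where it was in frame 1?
1.0

The blue hexagon moved from (5.6, 9.3) to (6.6, 9.0), a distance of √(1.0² + 0.3²) ≈ 1.0.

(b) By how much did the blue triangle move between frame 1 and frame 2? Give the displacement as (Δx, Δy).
(-0.3, -0.3)

The blue triangle was at (3.8, 1.7) in frame 1 and (3.5, 1.4) in frame 2.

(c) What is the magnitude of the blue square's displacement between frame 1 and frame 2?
2.5

The blue square moved from (9.2, 4.2) to (7.5, 2.4), a distance of √(1.7² + 1.8²) ≈ 2.5.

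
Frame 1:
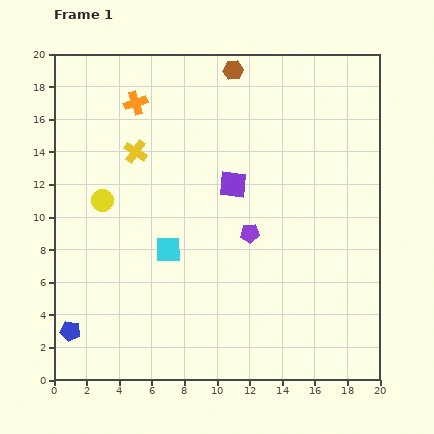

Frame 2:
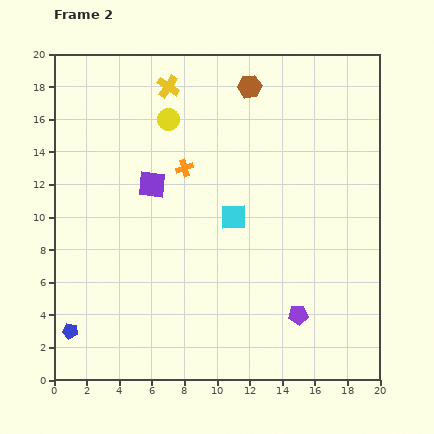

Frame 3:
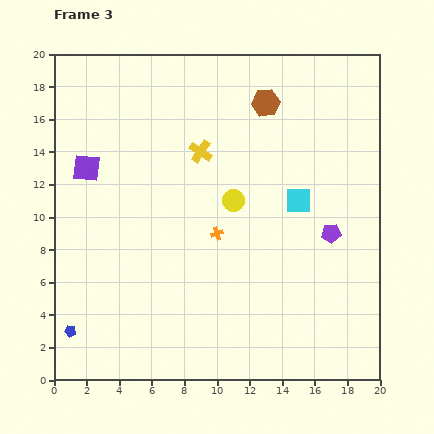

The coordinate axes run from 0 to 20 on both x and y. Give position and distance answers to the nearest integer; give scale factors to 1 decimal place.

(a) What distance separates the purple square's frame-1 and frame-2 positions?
5

The purple square moved from (11, 12) to (6, 12), a distance of √(5² + 0²) ≈ 5.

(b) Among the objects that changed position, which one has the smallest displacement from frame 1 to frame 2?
the brown hexagon

(moved 1)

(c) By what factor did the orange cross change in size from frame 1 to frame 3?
0.6×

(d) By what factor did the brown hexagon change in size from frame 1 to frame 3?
1.4×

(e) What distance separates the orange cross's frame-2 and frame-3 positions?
4

The orange cross moved from (8, 13) to (10, 9), a distance of √(2² + 4²) ≈ 4.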